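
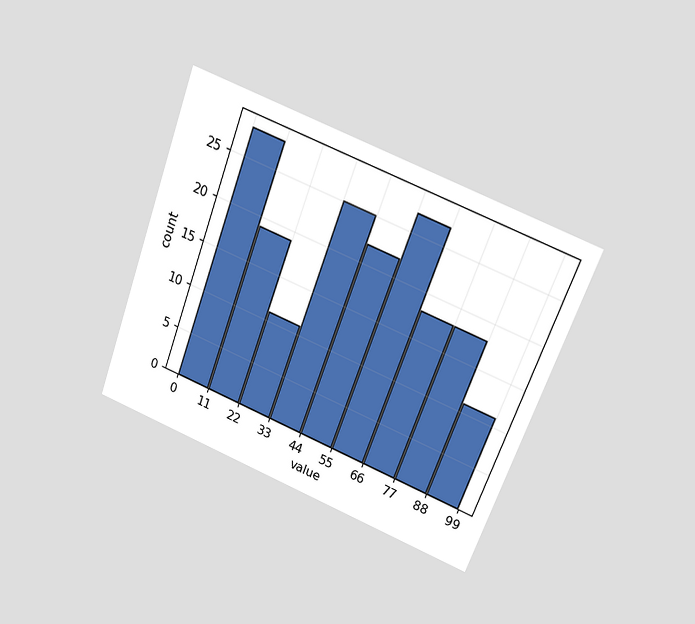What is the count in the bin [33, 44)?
The chart is tilted about 21° clockwise and viewed at a slight angle. The [33, 44) bin has height 25.

25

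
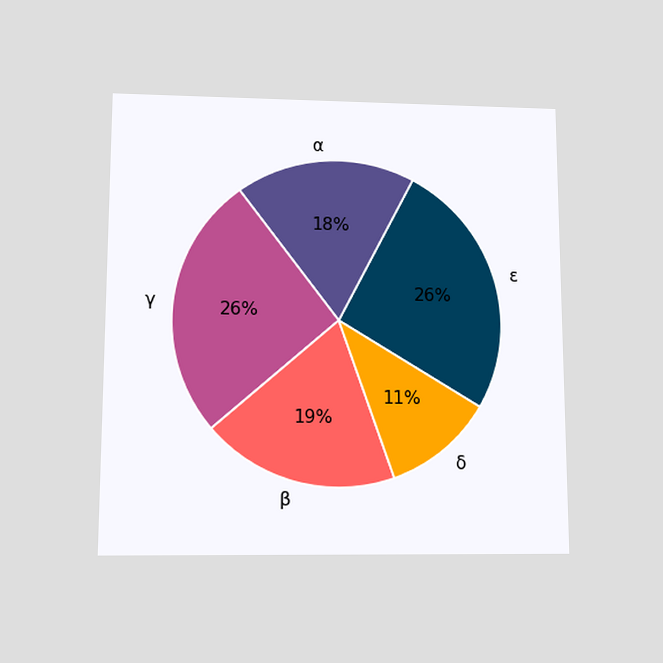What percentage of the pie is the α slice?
The chart is viewed slightly from below. The α slice takes up 18% of the pie.

18%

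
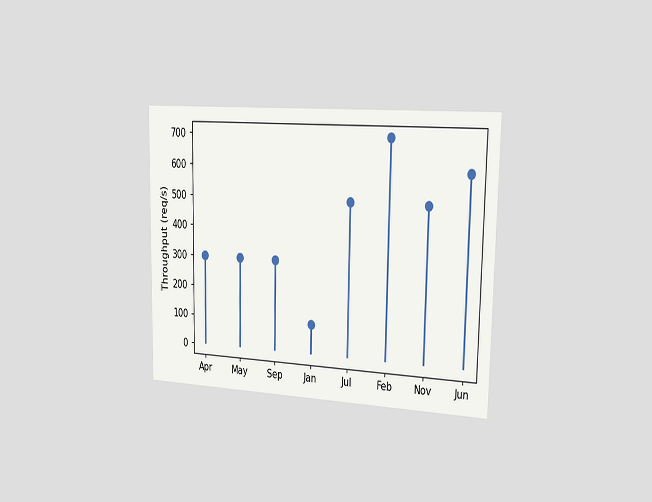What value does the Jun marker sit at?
600req/s

The chart is viewed slightly from the right. The Jun marker sits at 600req/s.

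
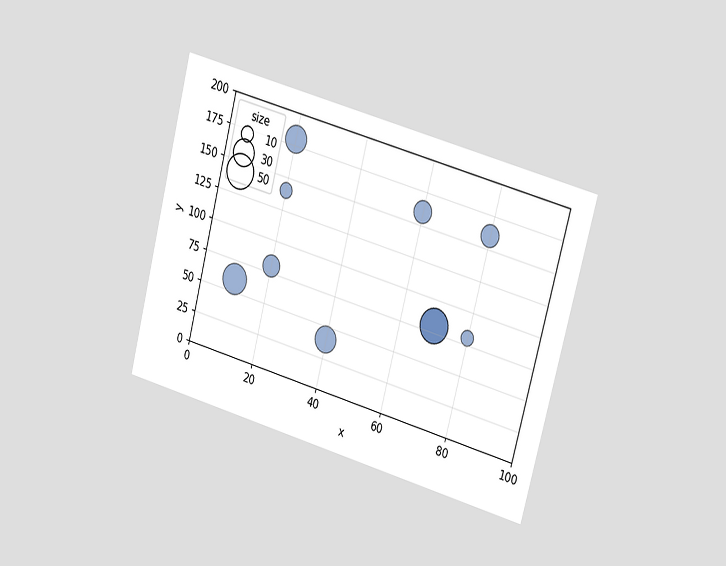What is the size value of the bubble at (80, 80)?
The chart is tilted about 15° clockwise and viewed slightly from the right. Matching the bubble at (80, 80) against the size legend gives 10.

10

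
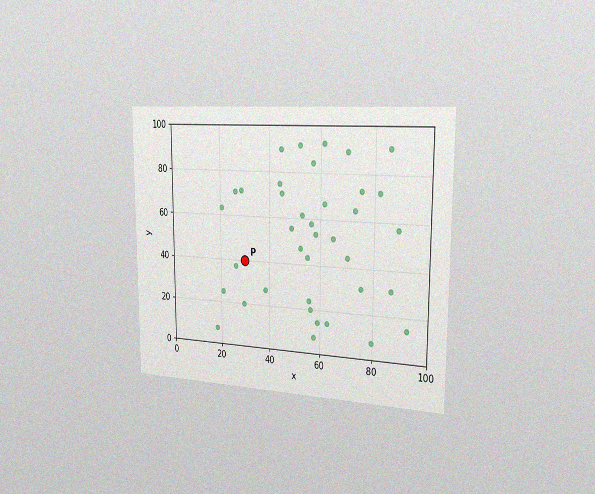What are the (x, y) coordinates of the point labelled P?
(30, 40)

The chart is viewed slightly from the right, with some photo noise. Following the gridlines from P to each axis, P sits at (30, 40).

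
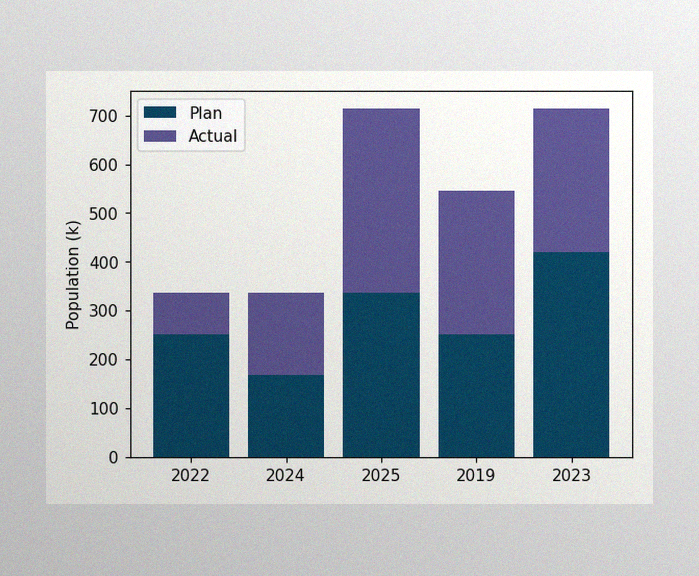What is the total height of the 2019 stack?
The image has some photo noise and uneven lighting. The 2019 stack's top reaches 546k on the y-axis.

546k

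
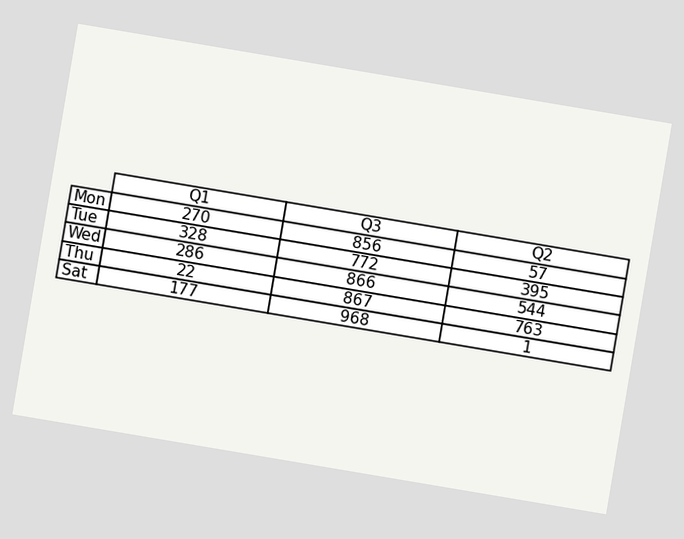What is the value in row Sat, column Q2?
The chart is tilted about 10° clockwise. The (Sat, Q2) cell reads 1.

1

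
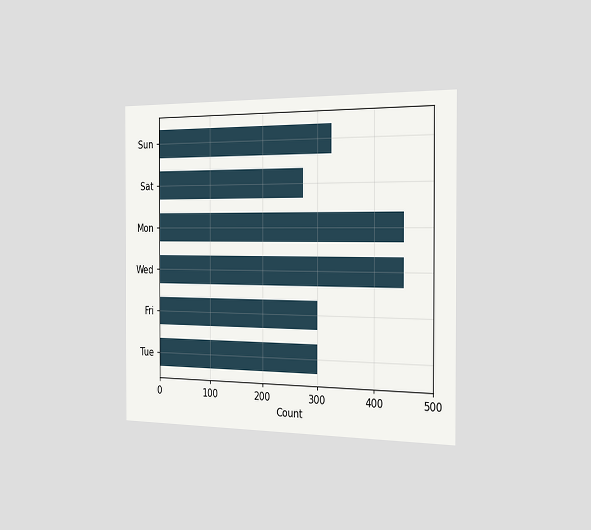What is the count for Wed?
The chart is viewed slightly from the right. Reading along the chart's x-axis, the Wed bar reaches 450.

450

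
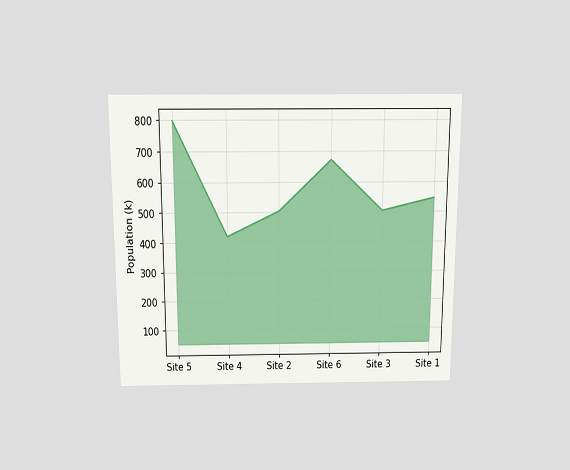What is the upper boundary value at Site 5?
The chart is viewed slightly from above. At Site 5 the upper boundary is at 798k.

798k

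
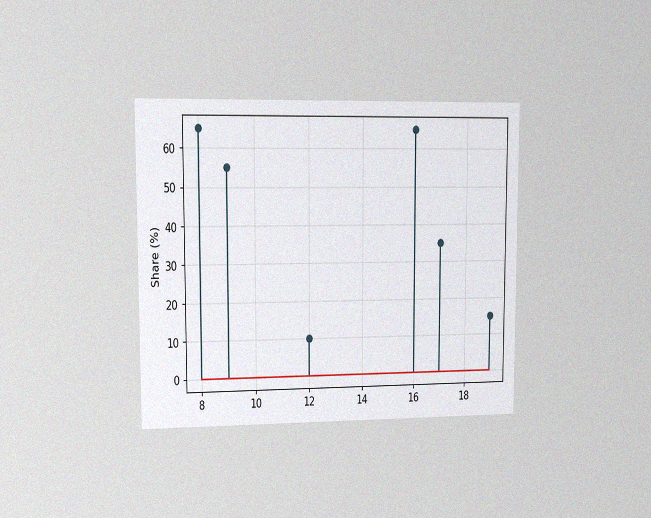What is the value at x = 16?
The chart is viewed at a slight angle, with some photo noise. The stem at x=16 reaches 65%.

65%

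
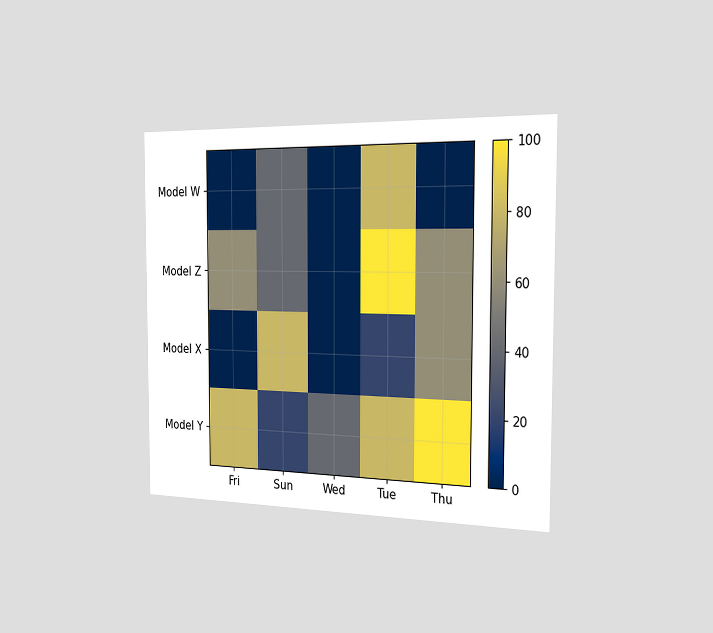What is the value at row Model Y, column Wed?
40

The chart is viewed slightly from the right. Matching cell (Model Y, Wed) against the colorbar gives 40.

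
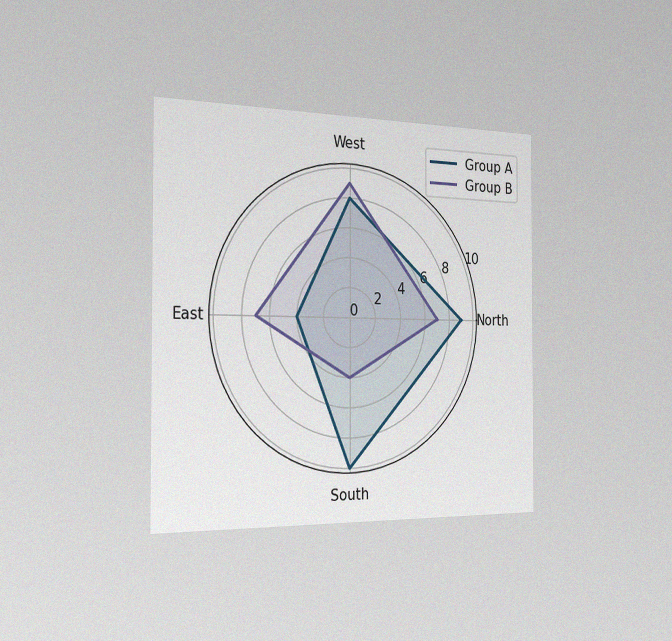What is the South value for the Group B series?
The chart is viewed slightly from the left, with some photo noise. On the South axis, Group B reaches 4.

4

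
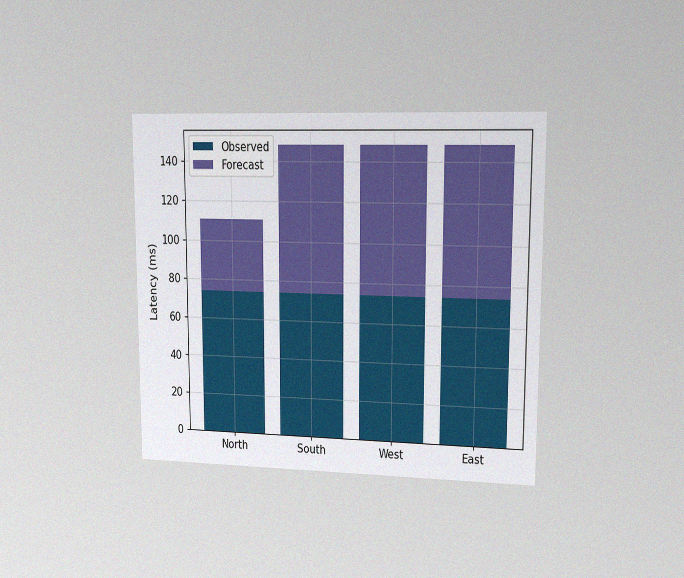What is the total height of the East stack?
The chart is viewed at a slight angle, with some photo noise. The East stack's top reaches 148ms on the y-axis.

148ms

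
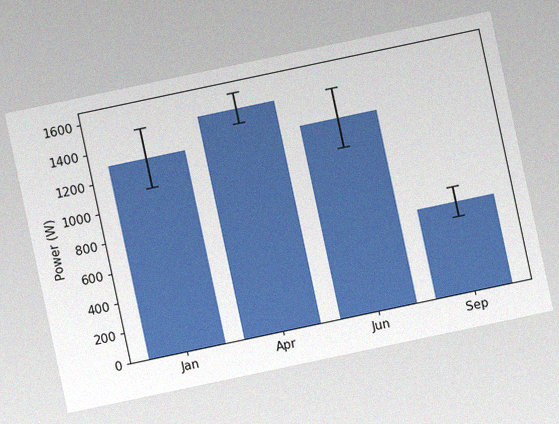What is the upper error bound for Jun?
1500W

The chart is tilted about 12° counter-clockwise, with some photo noise. The Jun bar's upper whisker reaches 1500W.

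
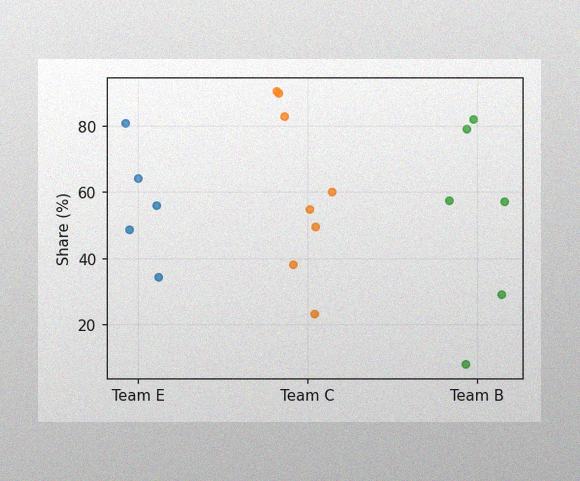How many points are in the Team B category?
The image has some photo noise and uneven lighting. Counting the markers in the Team B column gives 6.

6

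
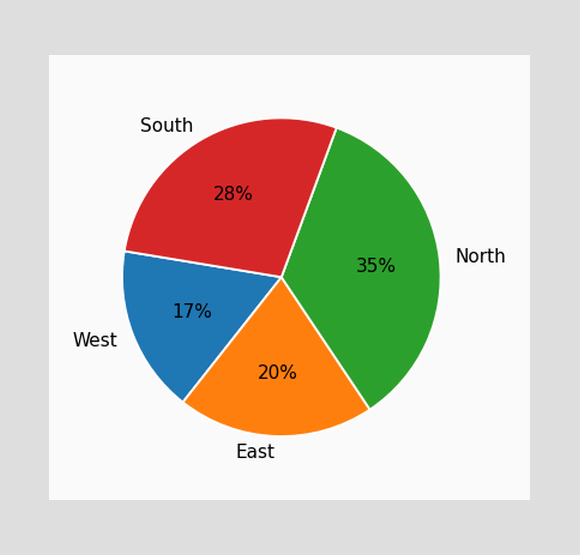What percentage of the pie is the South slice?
28%

The South slice takes up 28% of the pie.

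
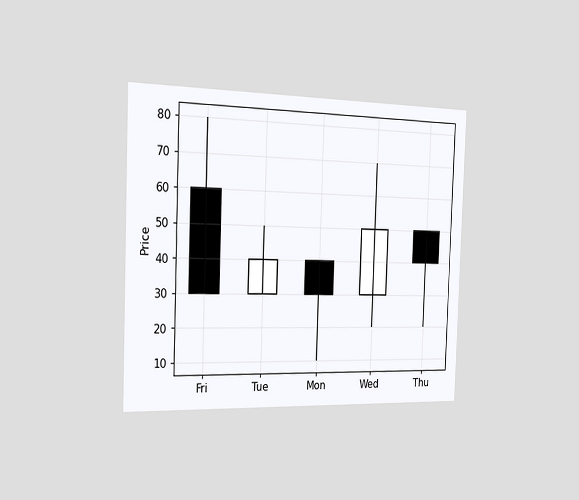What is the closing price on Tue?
The chart is tilted about 2° clockwise and viewed slightly from the left. The Tue candle closes at 40.

40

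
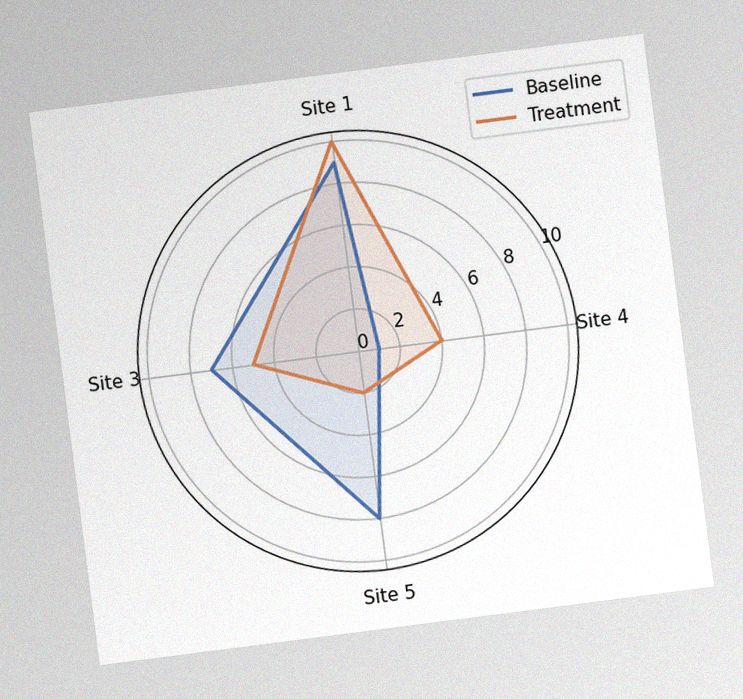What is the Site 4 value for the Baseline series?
1

The chart is tilted about 7° counter-clockwise, with some photo noise. On the Site 4 axis, Baseline reaches 1.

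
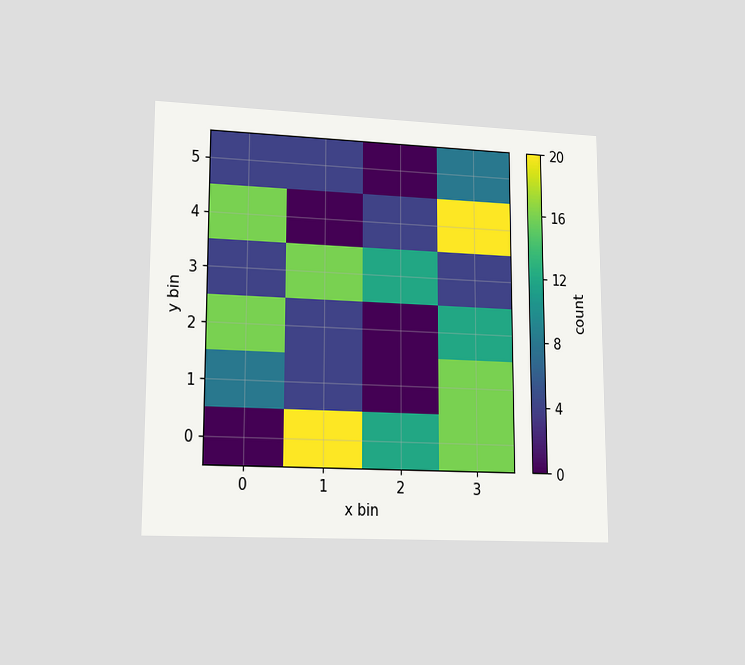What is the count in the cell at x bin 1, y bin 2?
4

The chart is viewed at a slight angle. Matching the cell (1, 2) against the colorbar gives 4.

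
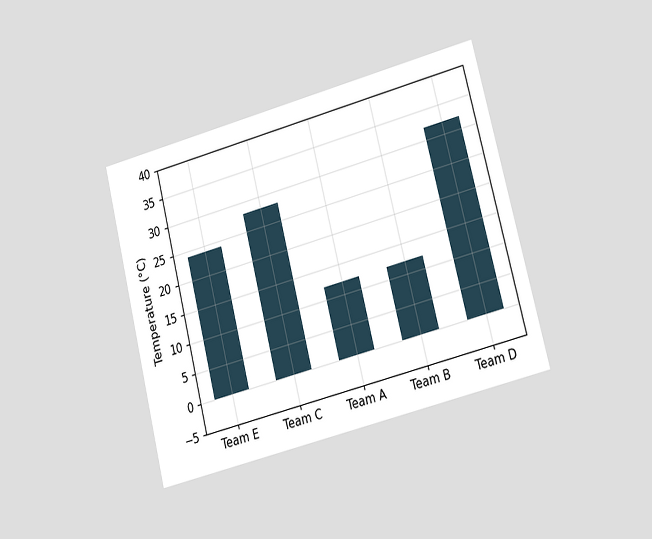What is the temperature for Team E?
The chart is tilted about 14° counter-clockwise and viewed at a slight angle. Reading along the chart's y-axis, the Team E bar reaches 24°C.

24°C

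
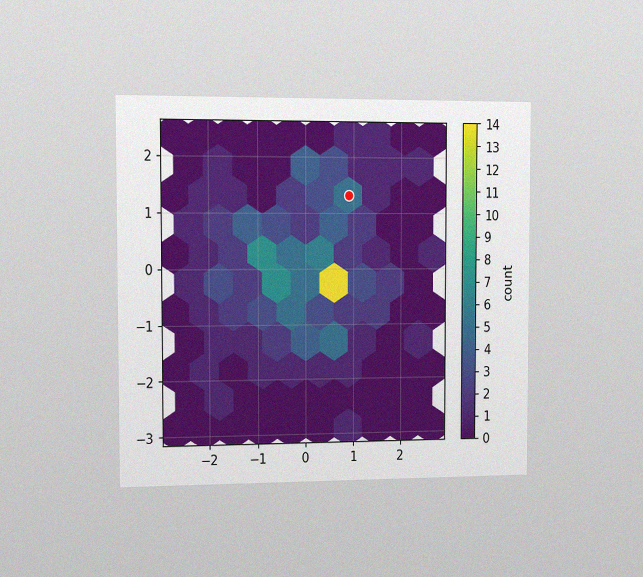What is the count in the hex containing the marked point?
The chart is viewed slightly from the left, with some photo noise. The marked hex reads 5 on the colorbar.

5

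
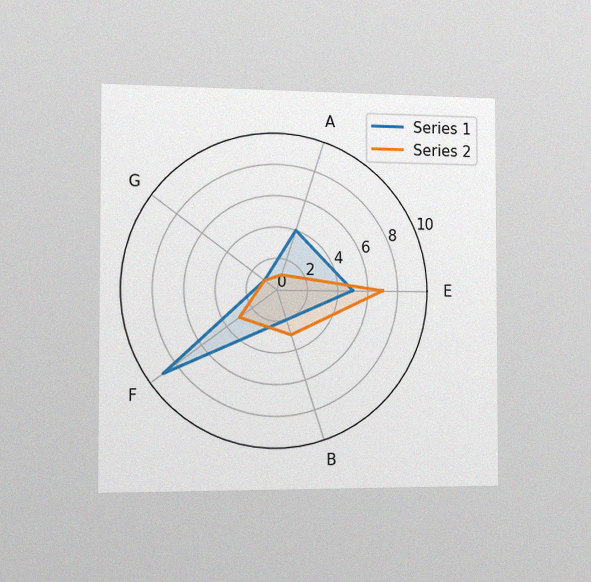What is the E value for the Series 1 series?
The chart is viewed slightly from the left, with some photo noise. On the E axis, Series 1 reaches 5.

5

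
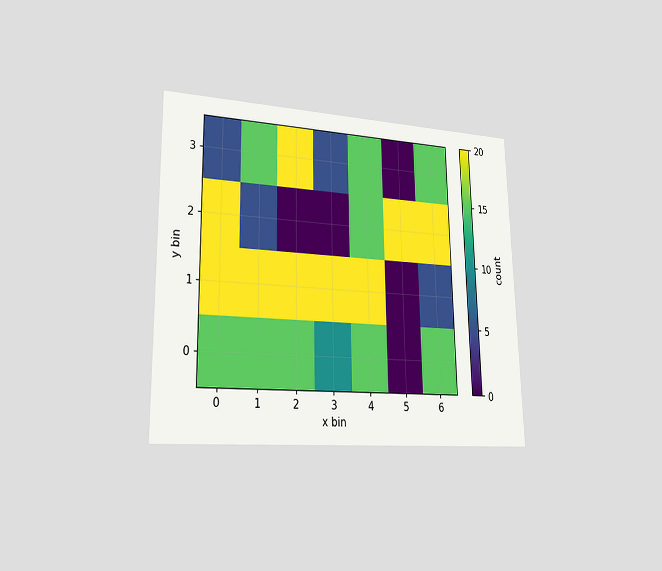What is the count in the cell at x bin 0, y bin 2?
The chart is viewed slightly from the left. Matching the cell (0, 2) against the colorbar gives 20.

20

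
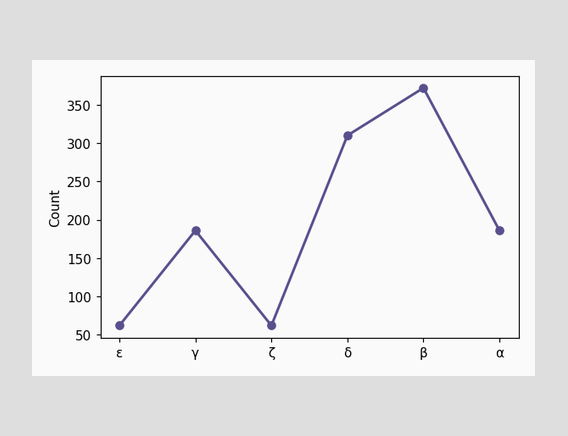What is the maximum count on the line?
372

The highest point is at β, and reading across to the y-axis gives 372.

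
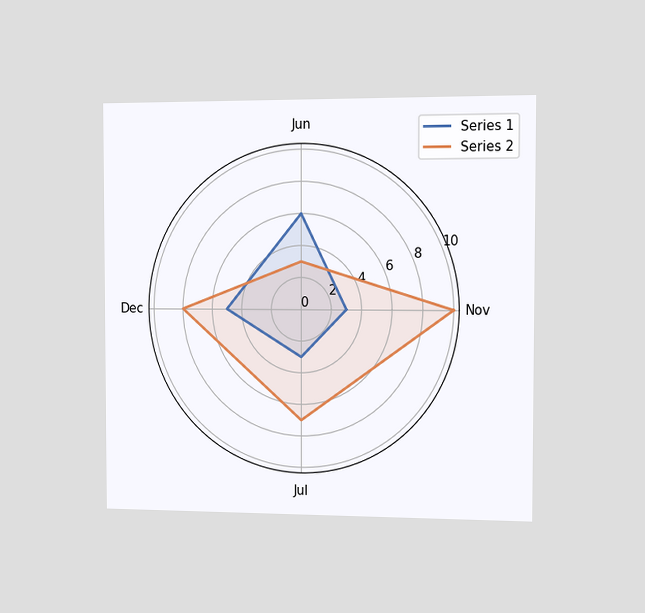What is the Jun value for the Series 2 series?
3

The chart is viewed slightly from the right. On the Jun axis, Series 2 reaches 3.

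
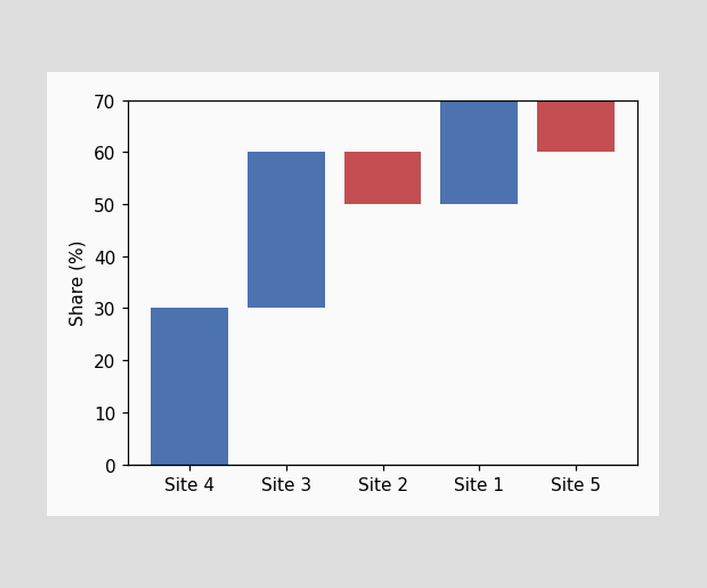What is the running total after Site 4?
After Site 4 the running total reaches 30%.

30%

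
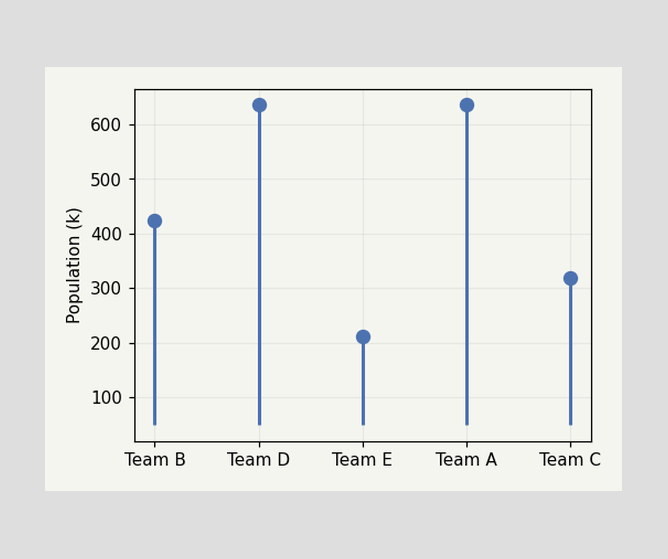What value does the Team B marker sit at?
The Team B marker sits at 424k.

424k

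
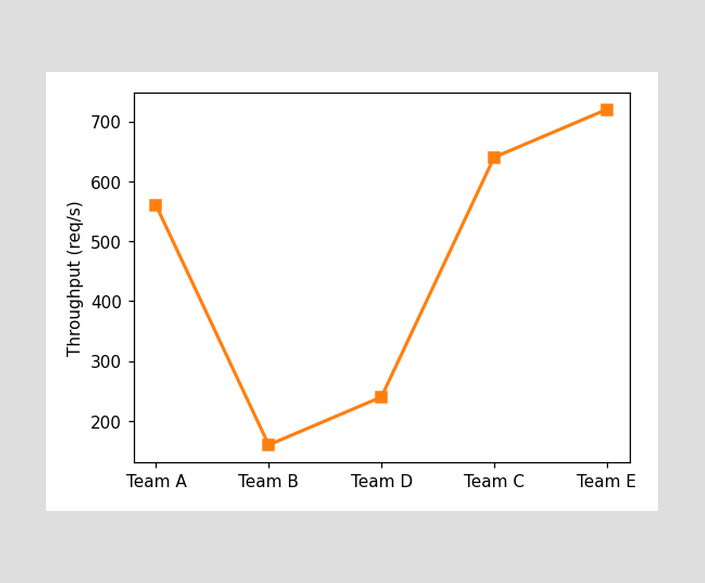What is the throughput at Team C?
640req/s

At Team C, the line is at 640req/s.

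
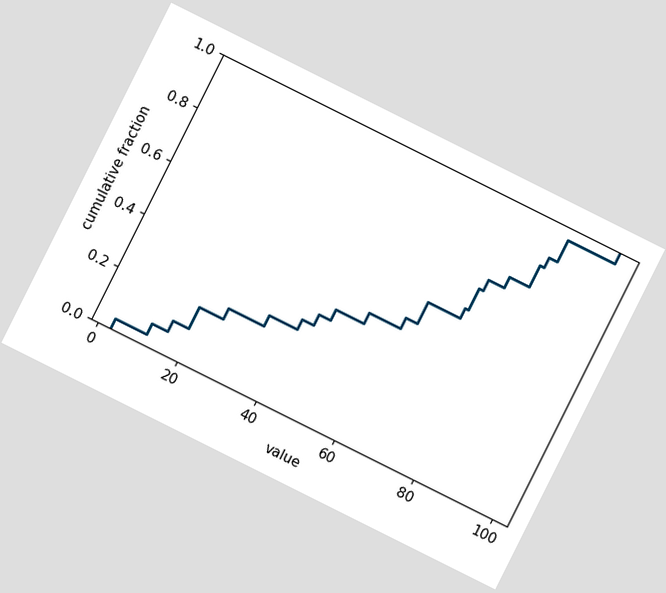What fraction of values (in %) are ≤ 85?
88%

The chart is tilted about 27° clockwise. At x=85 the ECDF step is at 88%.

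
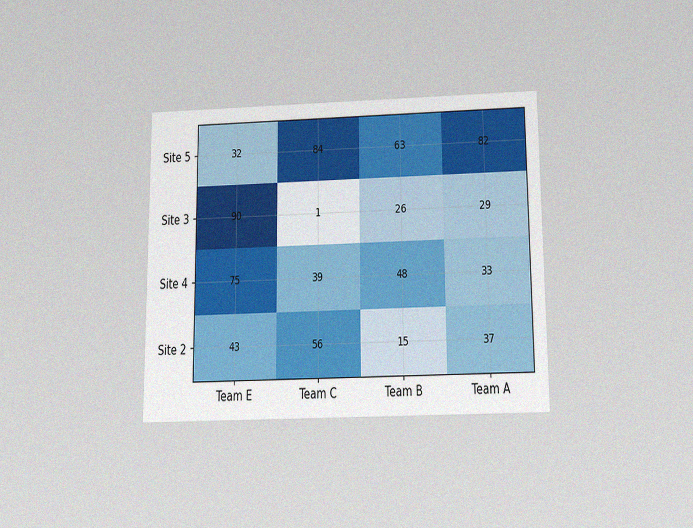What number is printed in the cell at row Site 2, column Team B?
The chart is viewed slightly from below, with some photo noise. The (Site 2, Team B) cell reads 15.

15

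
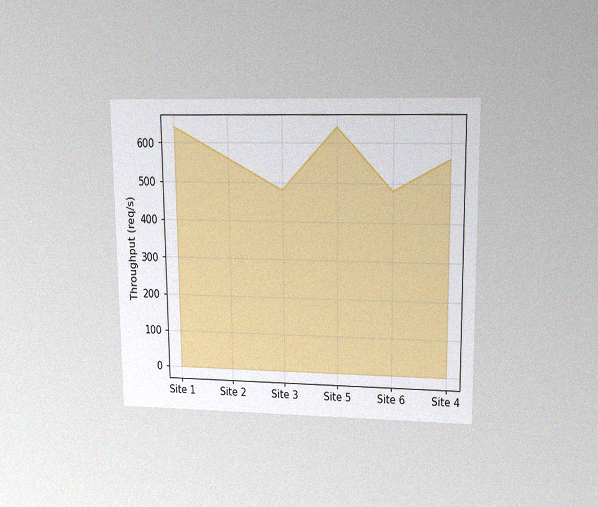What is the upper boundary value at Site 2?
560req/s

The chart is viewed at a slight angle, with some photo noise. At Site 2 the upper boundary is at 560req/s.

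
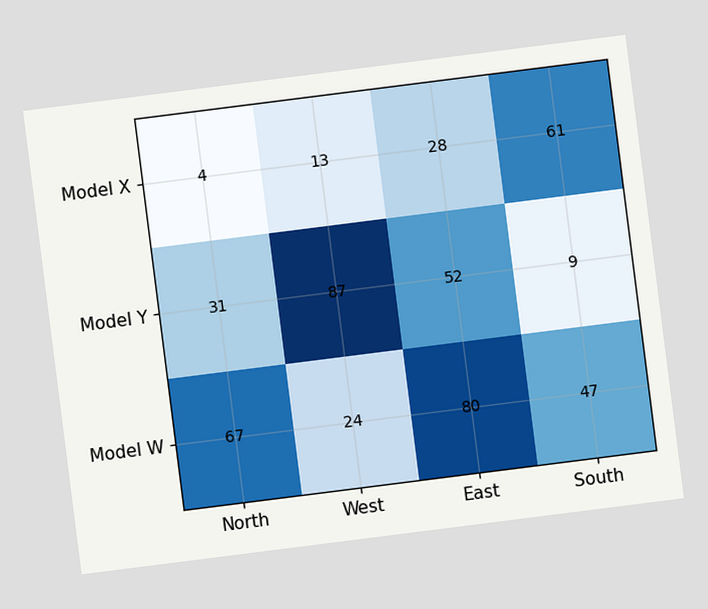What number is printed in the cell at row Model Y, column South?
The chart is tilted about 7° counter-clockwise. The (Model Y, South) cell reads 9.

9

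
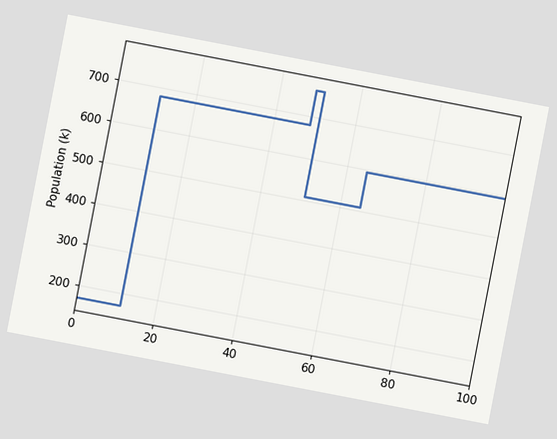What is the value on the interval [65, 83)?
The chart is tilted about 11° clockwise. On [65, 83) the step sits at 595k.

595k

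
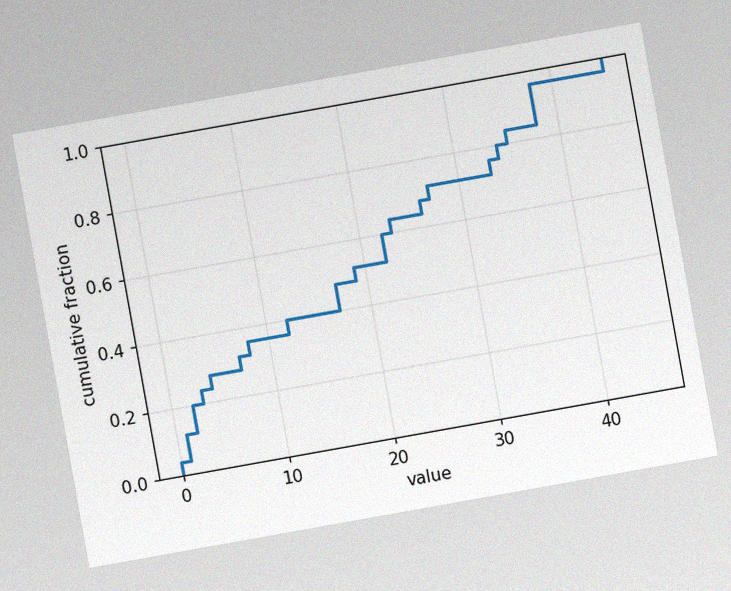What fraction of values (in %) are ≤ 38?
96%

The chart is tilted about 10° counter-clockwise, with some photo noise. At x=38 the ECDF step is at 96%.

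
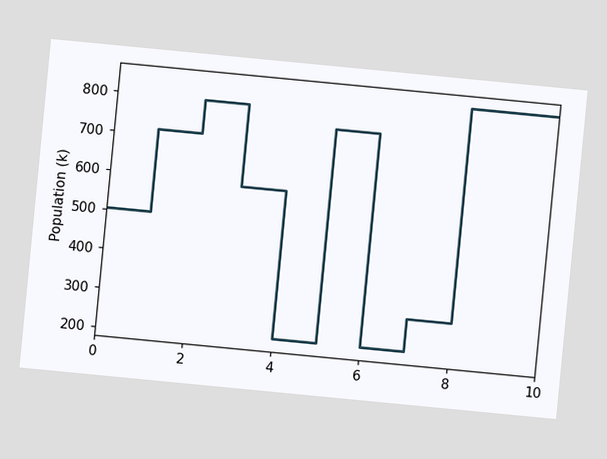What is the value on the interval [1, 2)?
The chart is tilted about 5° clockwise. On [1, 2) the step sits at 714k.

714k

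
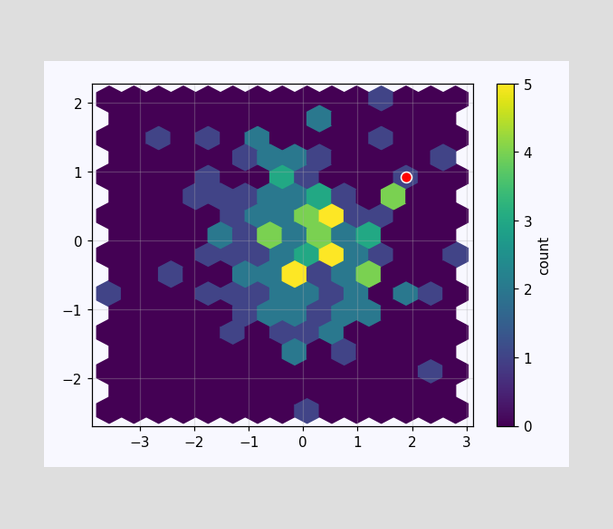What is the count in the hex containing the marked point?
The marked hex reads 1 on the colorbar.

1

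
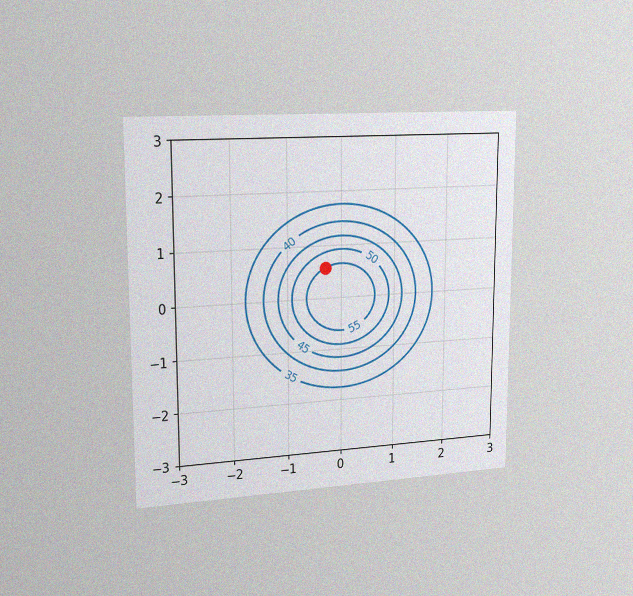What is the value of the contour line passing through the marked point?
55

The chart is viewed slightly from the left, with some photo noise. The marked point sits on the contour labelled 55.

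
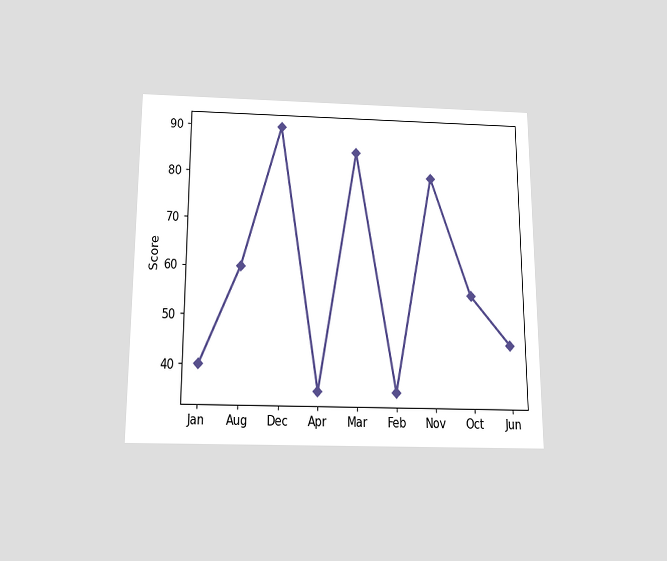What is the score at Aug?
60

The chart is viewed slightly from below. At Aug, the line is at 60.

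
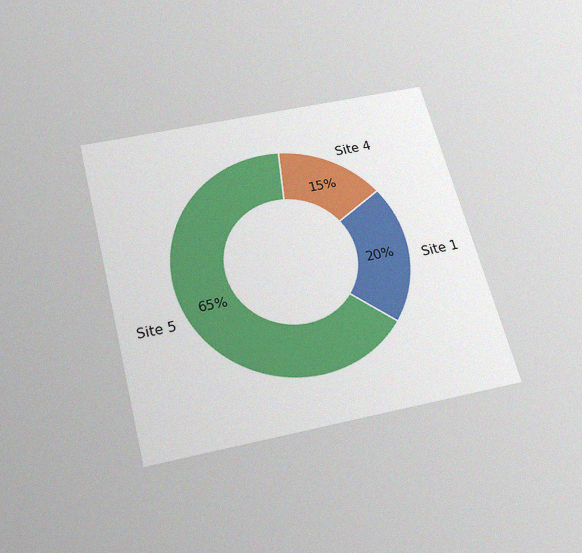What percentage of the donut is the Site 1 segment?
The chart is tilted about 14° counter-clockwise and viewed slightly from below, with some photo noise. The Site 1 segment takes up 20% of the ring.

20%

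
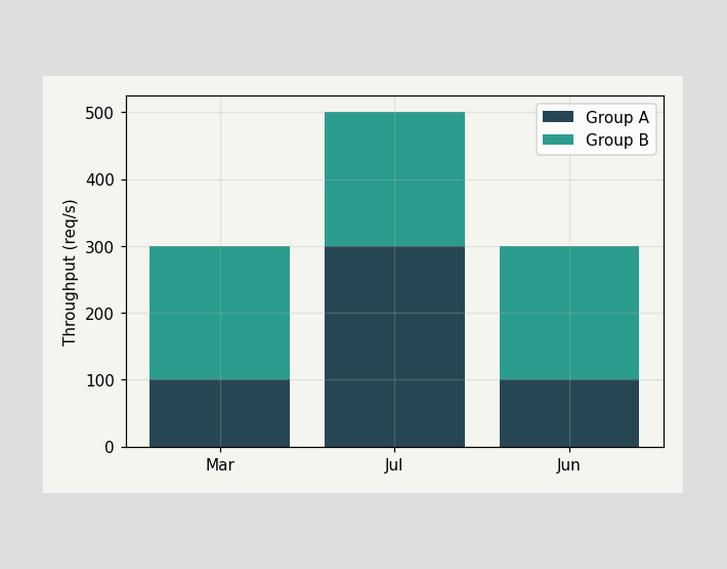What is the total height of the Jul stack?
The Jul stack's top reaches 500req/s on the y-axis.

500req/s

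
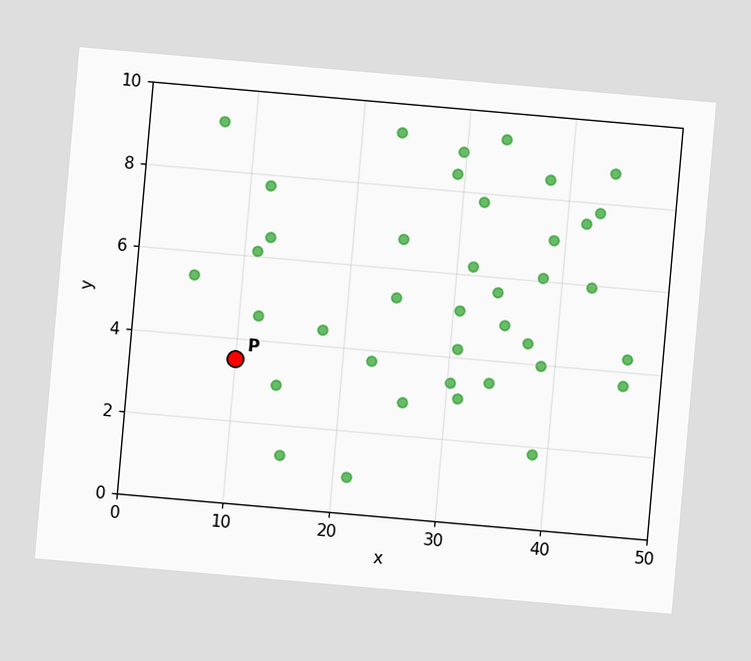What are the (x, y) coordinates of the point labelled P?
(10, 3.5)

The chart is tilted about 5° clockwise. Following the gridlines from P to each axis, P sits at (10, 3.5).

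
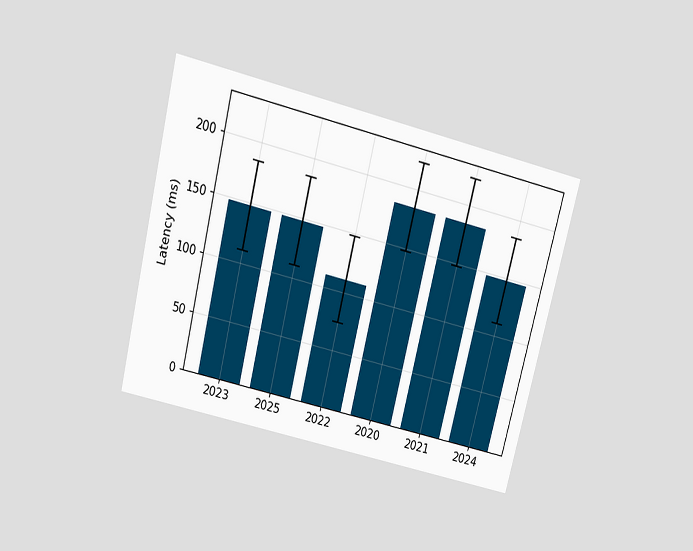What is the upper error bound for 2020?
The chart is tilted about 14° clockwise and viewed slightly from above. The 2020 bar's upper whisker reaches 222ms.

222ms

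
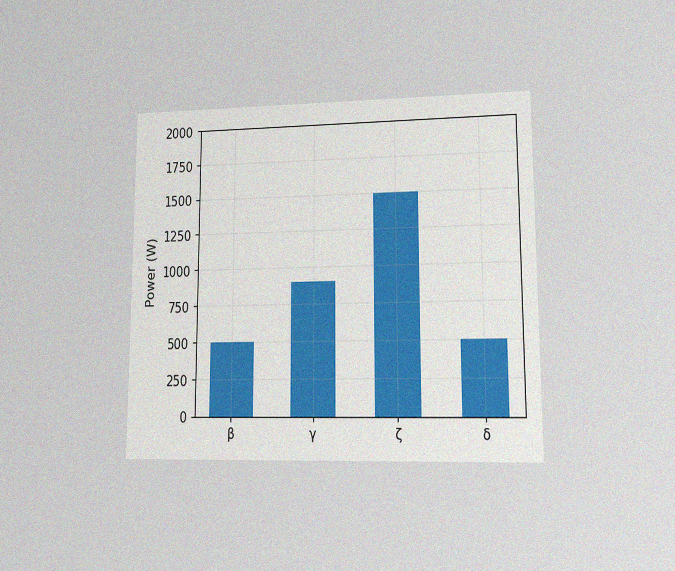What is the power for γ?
900W

The chart is viewed at a slight angle, with some photo noise. Reading along the chart's y-axis, the γ bar reaches 900W.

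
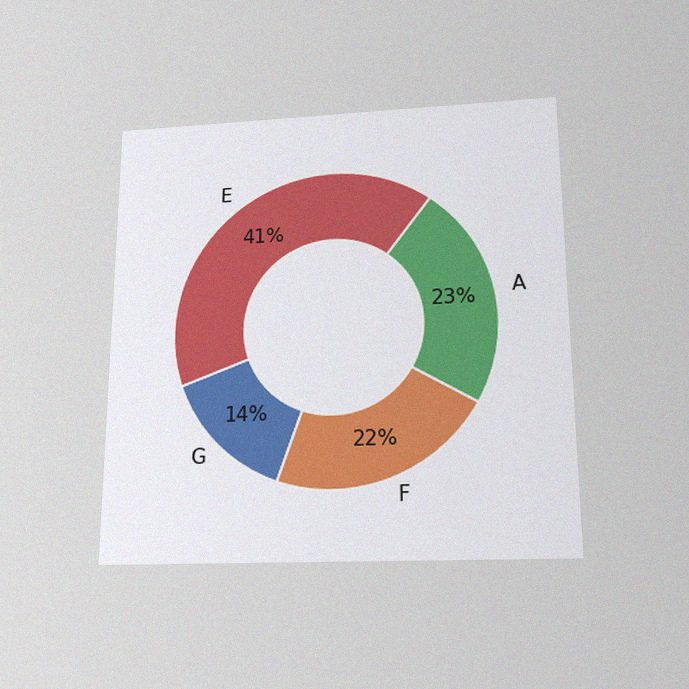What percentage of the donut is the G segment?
14%

The chart is viewed slightly from below, with some photo noise. The G segment takes up 14% of the ring.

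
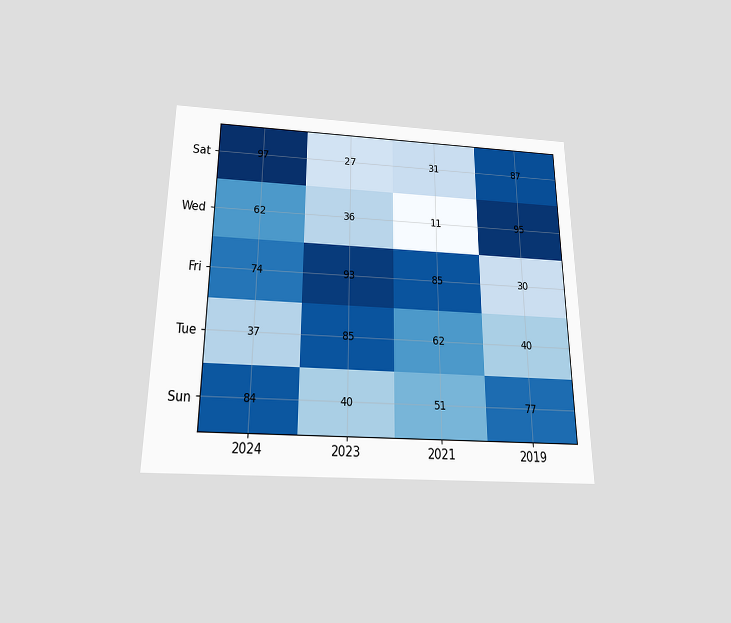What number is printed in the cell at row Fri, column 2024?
74

The chart is viewed slightly from below. The (Fri, 2024) cell reads 74.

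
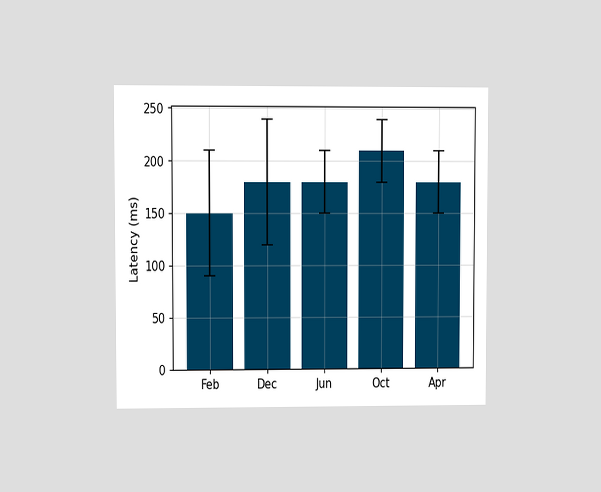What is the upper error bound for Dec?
The chart is viewed at a slight angle. The Dec bar's upper whisker reaches 240ms.

240ms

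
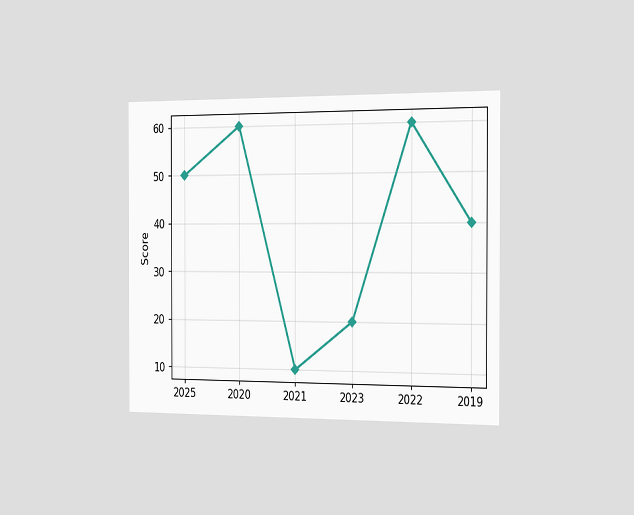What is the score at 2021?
10

The chart is viewed slightly from the right. At 2021, the line is at 10.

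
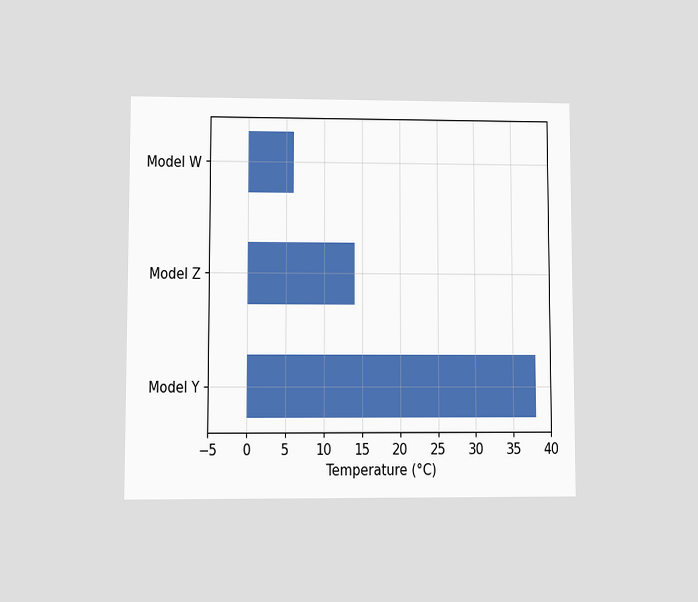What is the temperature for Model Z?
The chart is viewed at a slight angle. Reading along the chart's x-axis, the Model Z bar reaches 14°C.

14°C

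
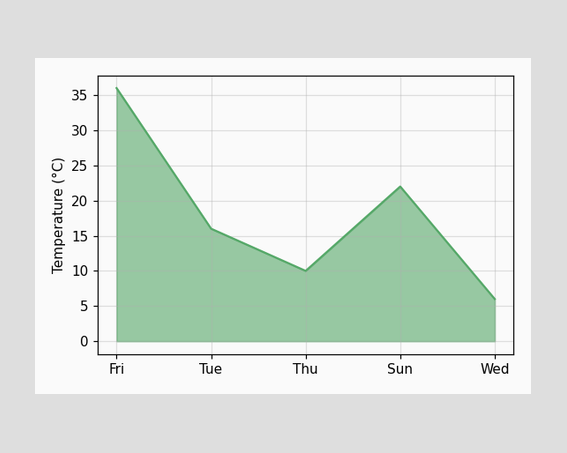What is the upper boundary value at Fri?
36°C

At Fri the upper boundary is at 36°C.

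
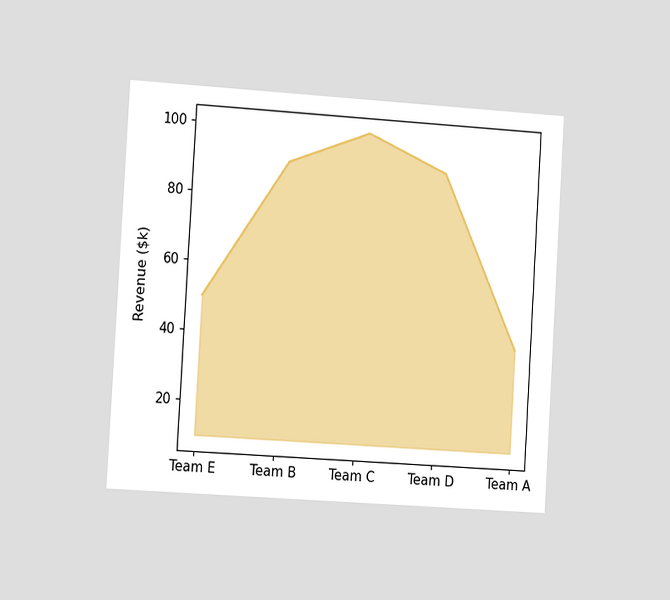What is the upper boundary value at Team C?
The chart is tilted about 3° clockwise and viewed slightly from the left. At Team C the upper boundary is at $100k.

$100k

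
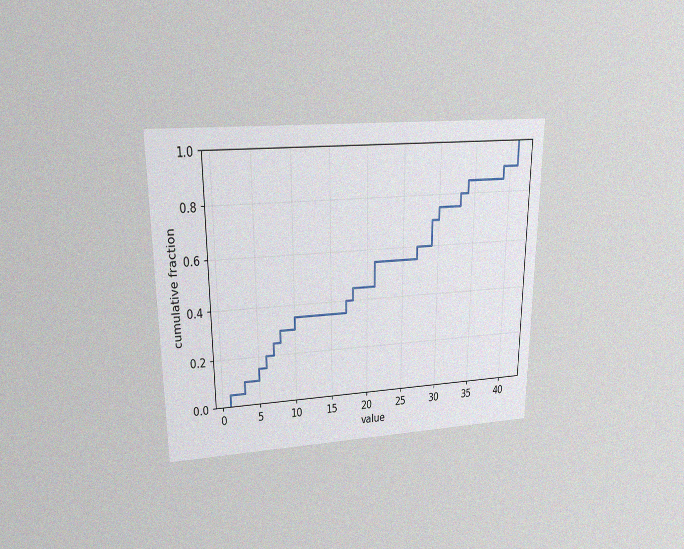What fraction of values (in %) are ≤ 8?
The chart is viewed slightly from above, with some photo noise. At x=8 the ECDF step is at 30%.

30%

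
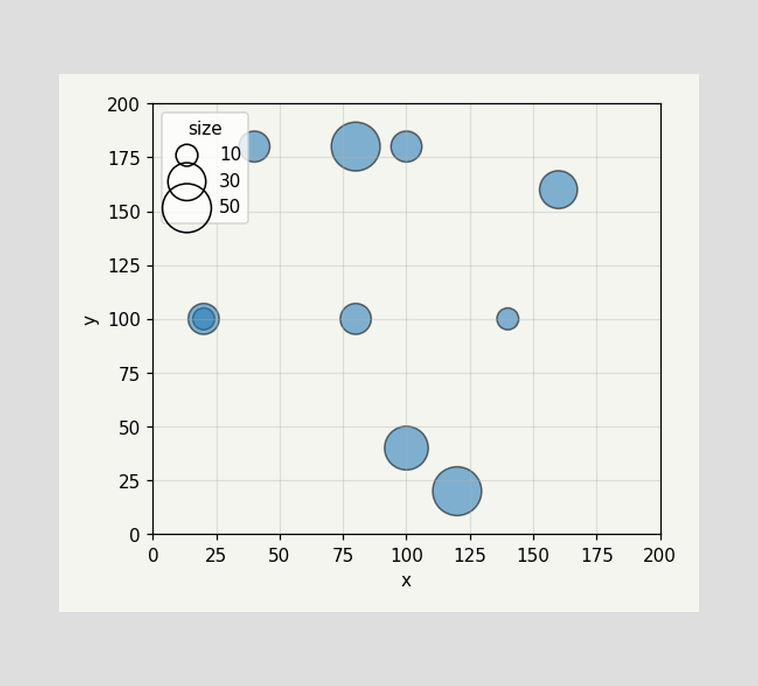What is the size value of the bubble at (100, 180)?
Matching the bubble at (100, 180) against the size legend gives 20.

20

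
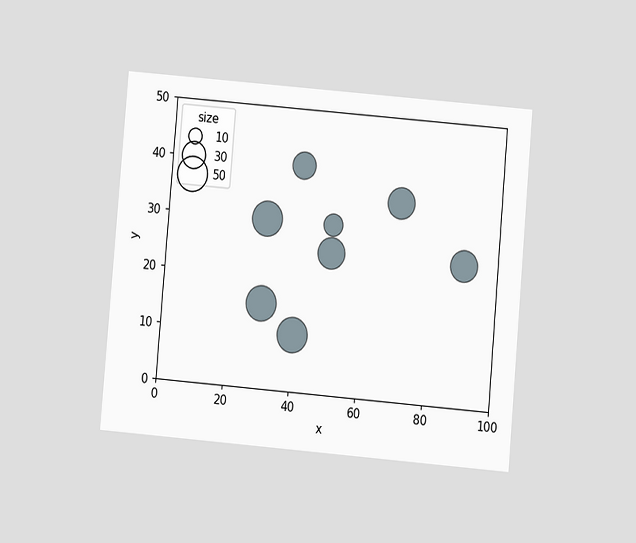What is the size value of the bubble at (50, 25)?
40

The chart is tilted about 5° clockwise and viewed at a slight angle. Matching the bubble at (50, 25) against the size legend gives 40.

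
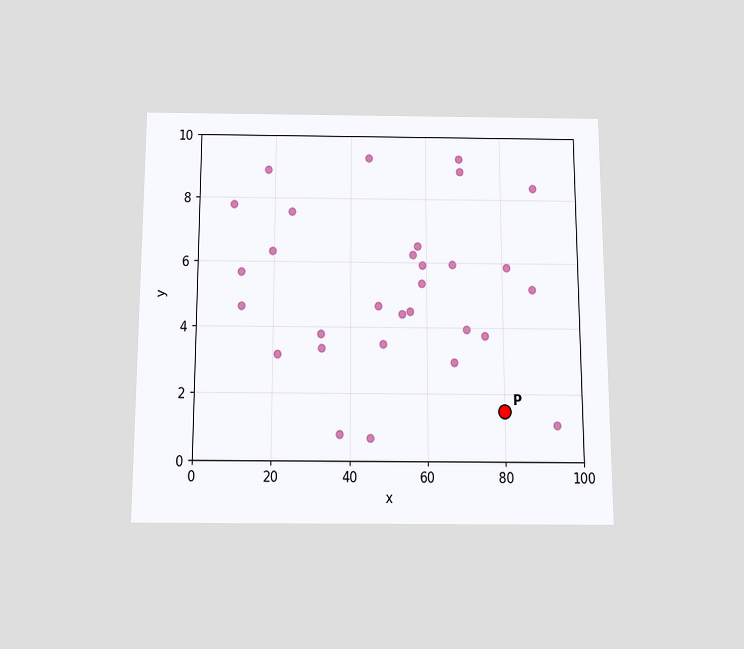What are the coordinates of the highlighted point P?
(80, 1.5)

The chart is viewed slightly from below. Following the gridlines from P to each axis, P sits at (80, 1.5).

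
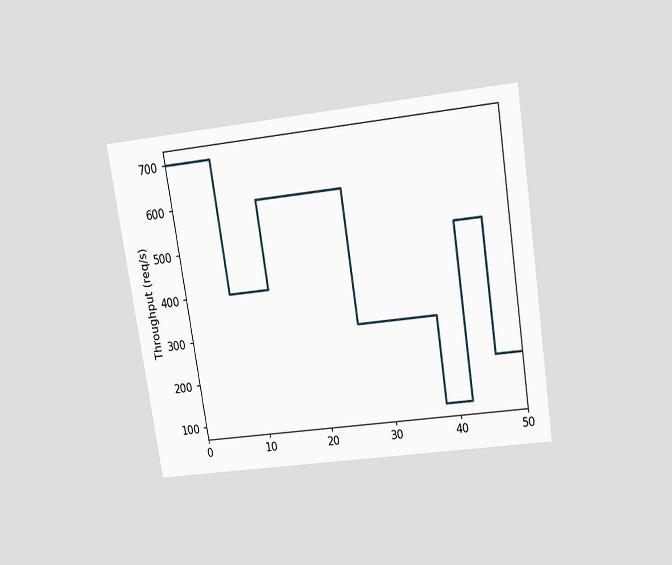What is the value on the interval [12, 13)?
400req/s

The chart is tilted about 9° counter-clockwise and viewed slightly from above. On [12, 13) the step sits at 400req/s.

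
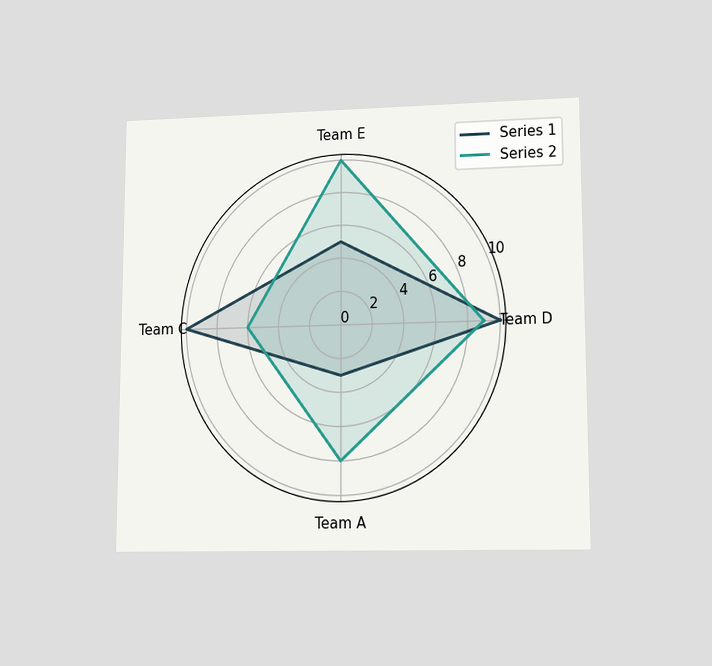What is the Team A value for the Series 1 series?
The chart is viewed at a slight angle. On the Team A axis, Series 1 reaches 3.

3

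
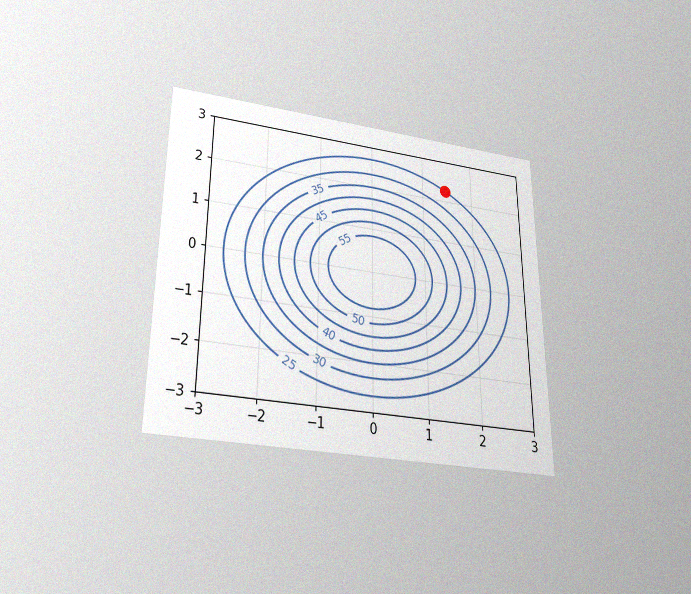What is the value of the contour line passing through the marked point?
25

The chart is viewed slightly from below, with some photo noise. The marked point sits on the contour labelled 25.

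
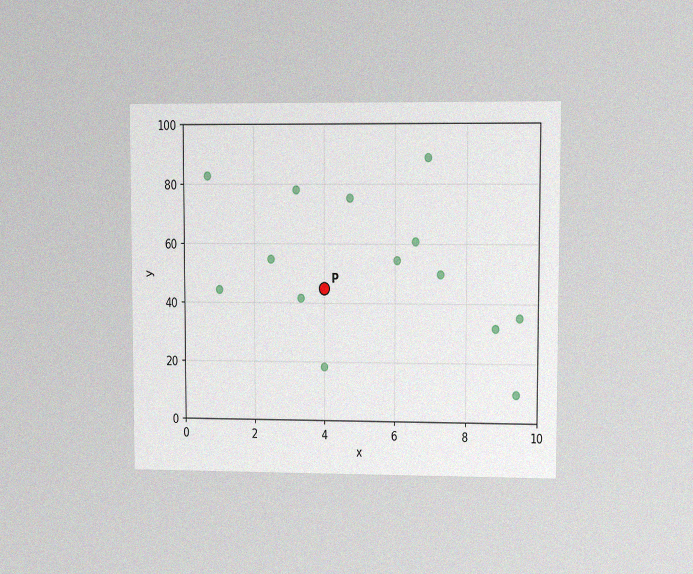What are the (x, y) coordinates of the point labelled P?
(4, 45)

The chart is viewed at a slight angle, with some photo noise. Following the gridlines from P to each axis, P sits at (4, 45).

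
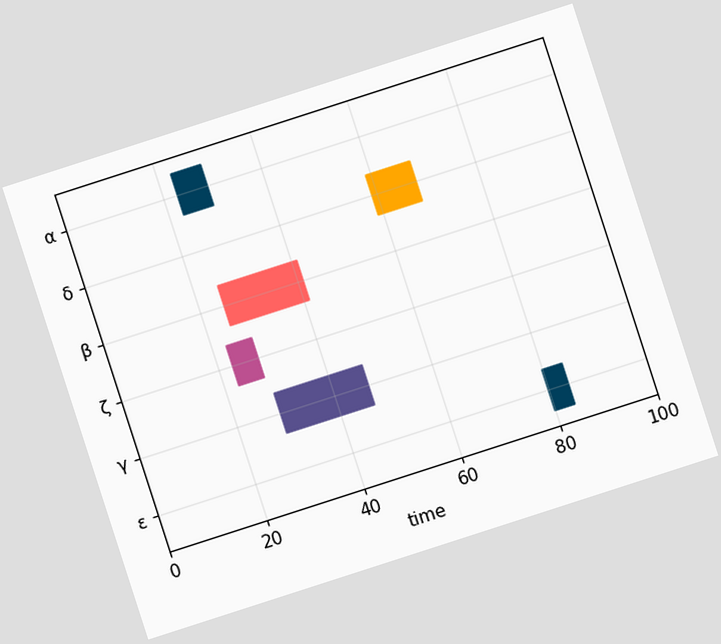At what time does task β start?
The chart is tilted about 18° counter-clockwise. The β bar begins at t=25.

25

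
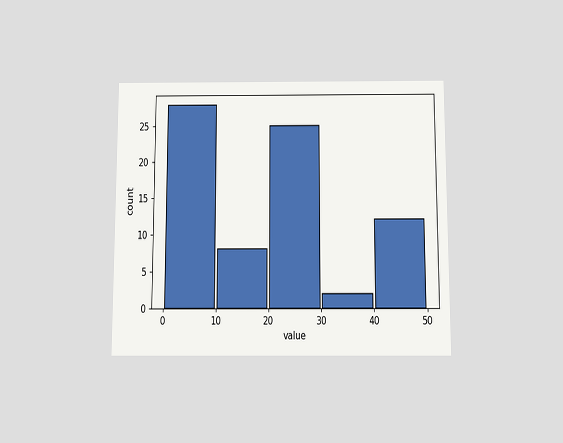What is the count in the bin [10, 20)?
8

The chart is viewed slightly from below. The [10, 20) bin has height 8.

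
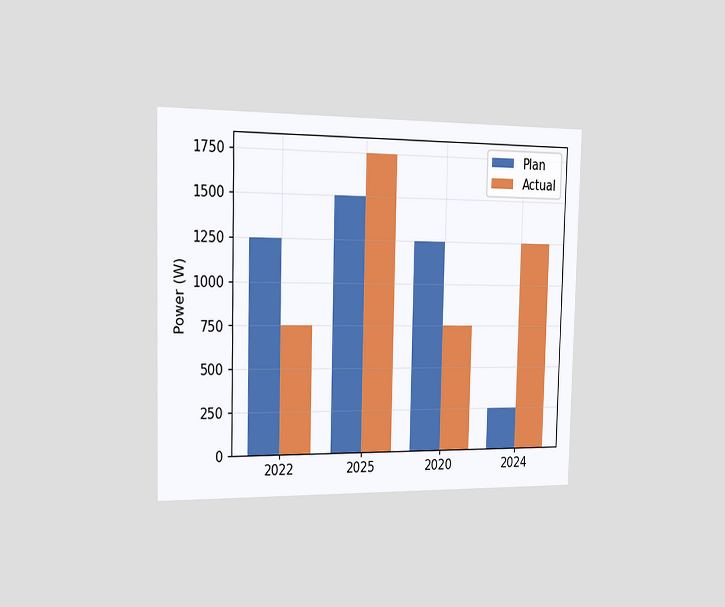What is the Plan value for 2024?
250W

The chart is viewed slightly from the left. The Plan bar at 2024 reaches 250W on the y-axis.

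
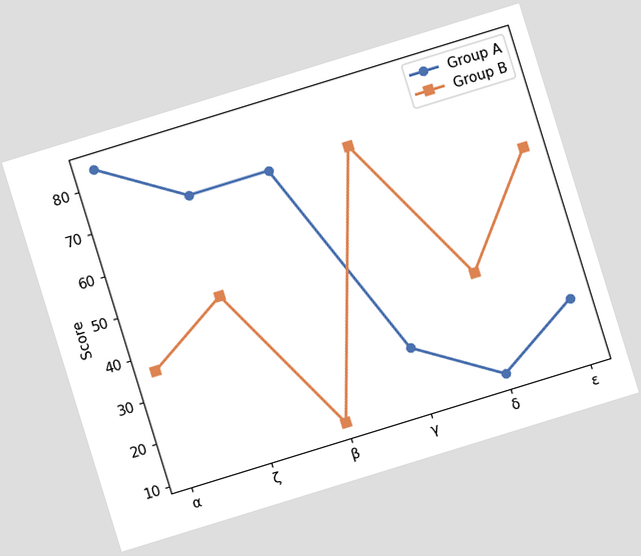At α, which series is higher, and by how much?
The chart is tilted about 17° counter-clockwise. At α, Group A sits above the other line by 48.

Group A, by 48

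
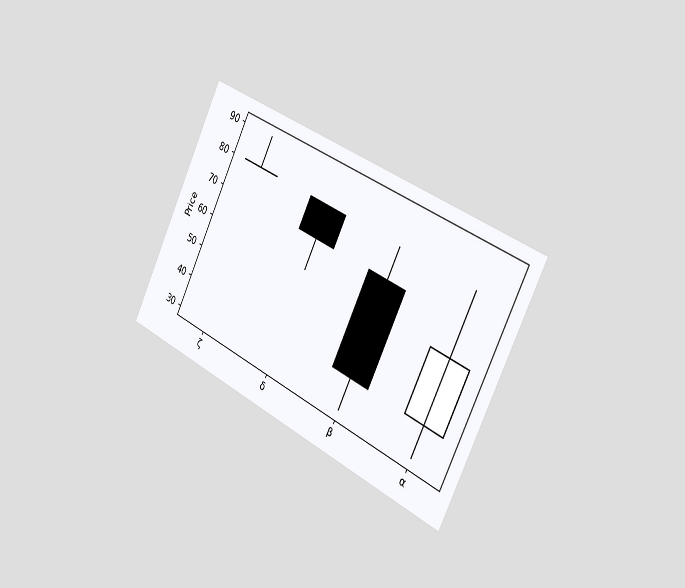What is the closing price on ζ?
The chart is tilted about 26° clockwise and viewed slightly from the right. The ζ candle closes at 80.

80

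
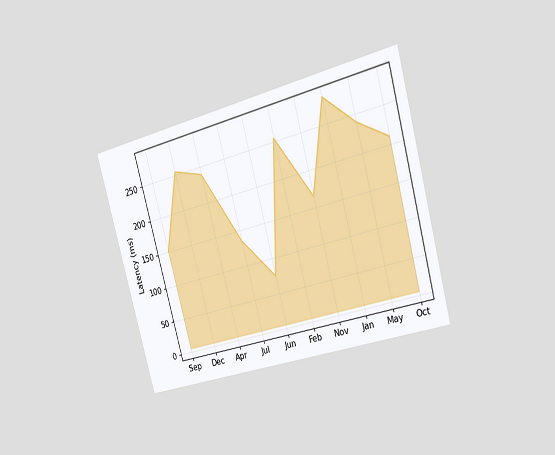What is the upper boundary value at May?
240ms

The chart is tilted about 15° counter-clockwise and viewed slightly from the right. At May the upper boundary is at 240ms.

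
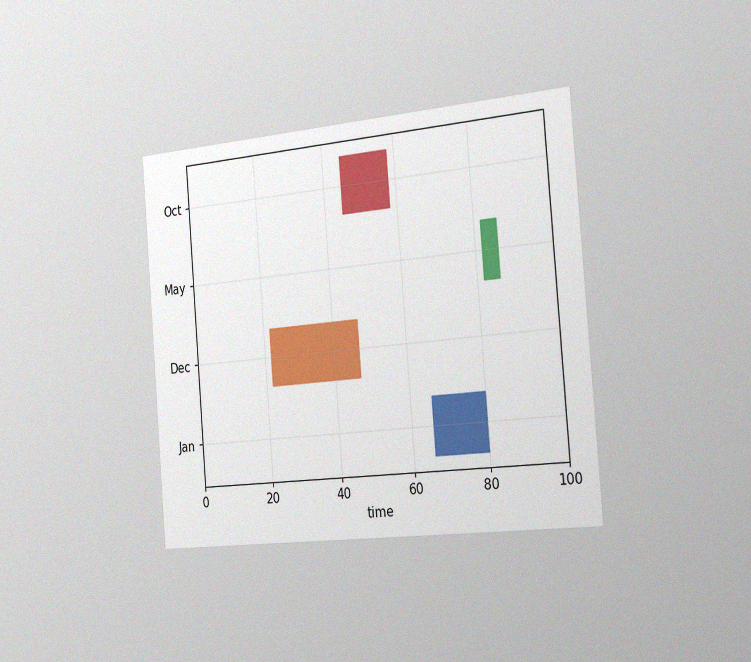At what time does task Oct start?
45

The chart is tilted about 5° counter-clockwise and viewed slightly from the right, with some photo noise. The Oct bar begins at t=45.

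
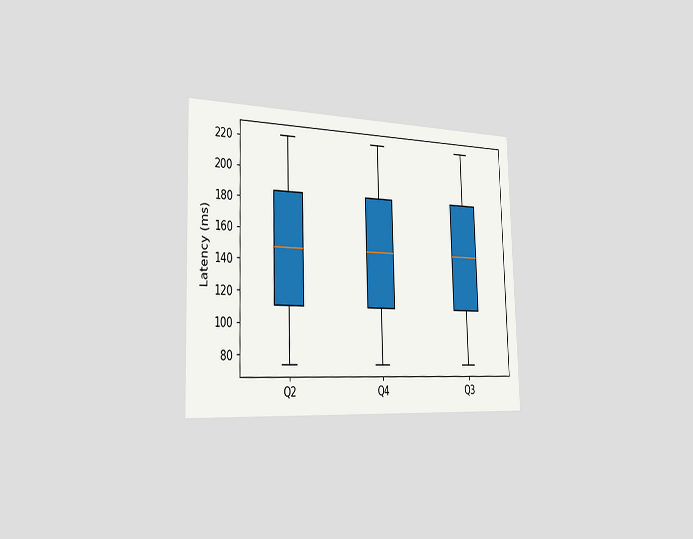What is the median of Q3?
148ms

The chart is viewed slightly from the left. The median line in the Q3 box sits at 148ms.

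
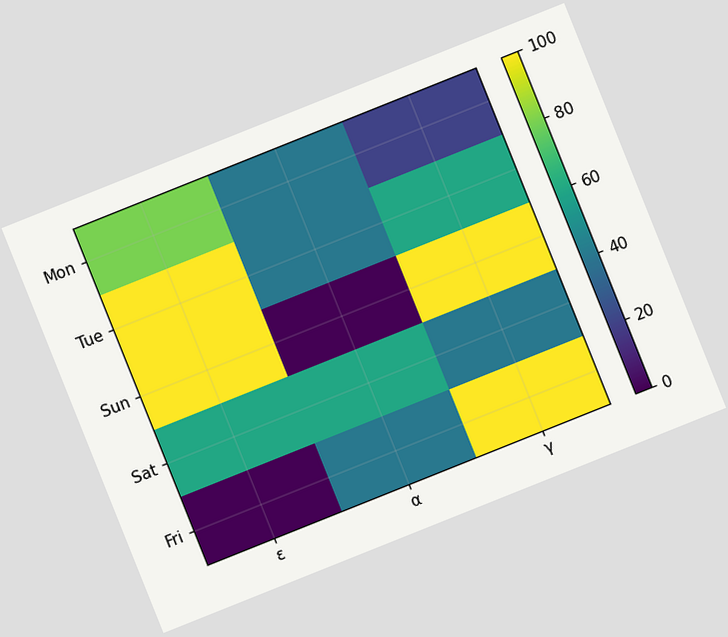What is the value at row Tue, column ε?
The chart is tilted about 22° counter-clockwise. Matching cell (Tue, ε) against the colorbar gives 100.

100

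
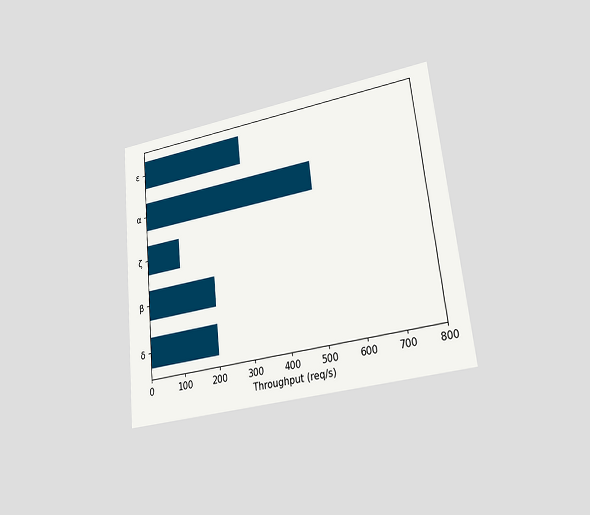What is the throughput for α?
500req/s

The chart is tilted about 6° counter-clockwise and viewed at a slight angle. Reading along the chart's x-axis, the α bar reaches 500req/s.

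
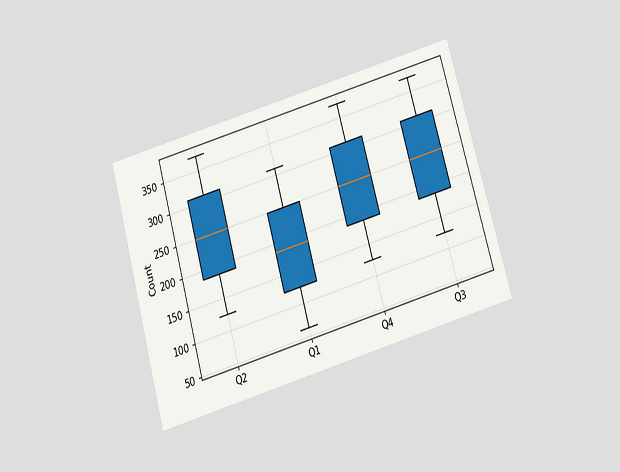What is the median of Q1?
186

The chart is tilted about 16° counter-clockwise and viewed slightly from below. The median line in the Q1 box sits at 186.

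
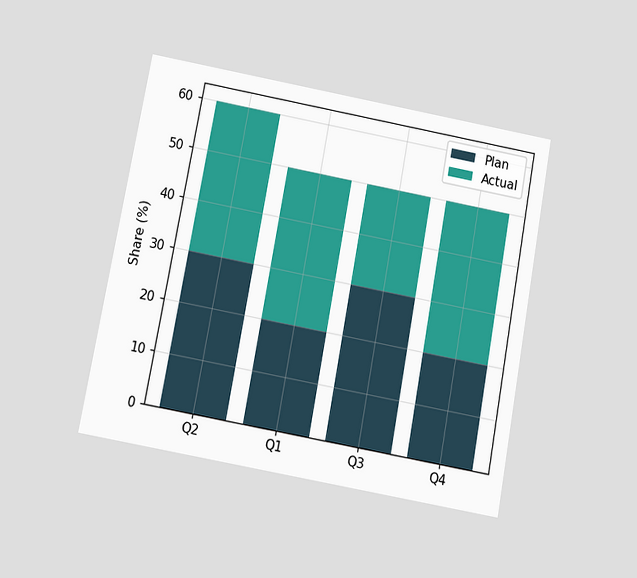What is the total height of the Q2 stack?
The chart is tilted about 10° clockwise and viewed slightly from below. The Q2 stack's top reaches 60% on the y-axis.

60%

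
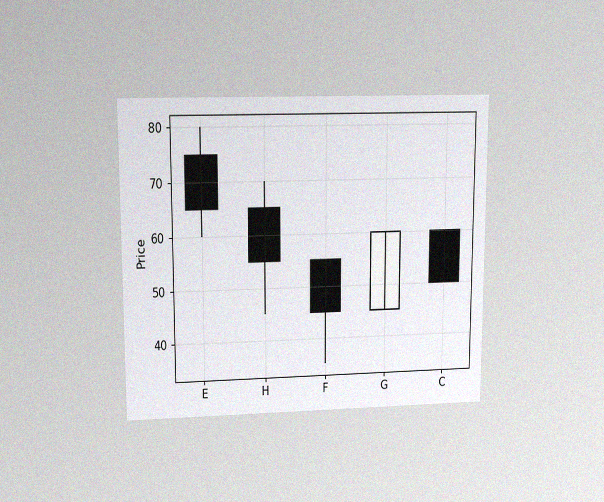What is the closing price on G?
The chart is viewed at a slight angle, with some photo noise. The G candle closes at 60.

60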